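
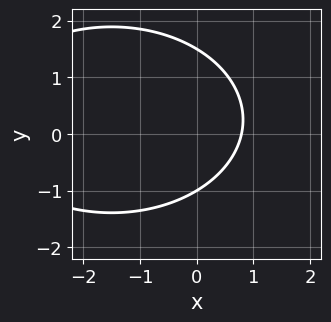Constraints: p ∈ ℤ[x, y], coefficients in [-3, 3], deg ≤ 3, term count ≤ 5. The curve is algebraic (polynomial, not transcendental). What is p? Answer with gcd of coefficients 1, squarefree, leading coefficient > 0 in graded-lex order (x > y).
x^2 + 2*y^2 + 3*x - y - 3

(a) deg p = 2. The shape is more complex than any degree-1 curve.
(b) From the axis intercepts and sections: it meets the y-axis at y = -1 (among the integer gridlines).
(c) The integer polynomial consistent with all of this is the stated p.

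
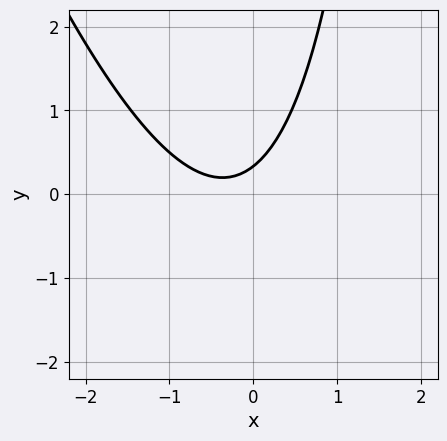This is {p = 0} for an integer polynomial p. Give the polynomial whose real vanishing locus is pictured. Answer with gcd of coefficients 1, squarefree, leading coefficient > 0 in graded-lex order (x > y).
The degree is 2 — the shape is more complex than any degree-1 curve.
Against the integer gridlines: the curve avoids every integer x-axis point in the box.
Together with the visible shape, these determine p as stated.

3*x^2 + x*y + 2*x - 3*y + 1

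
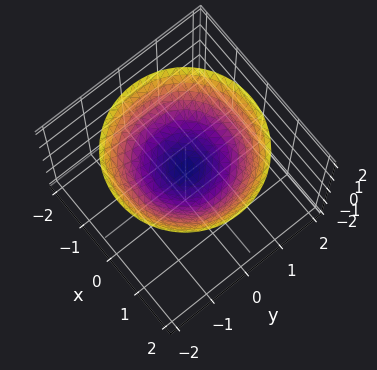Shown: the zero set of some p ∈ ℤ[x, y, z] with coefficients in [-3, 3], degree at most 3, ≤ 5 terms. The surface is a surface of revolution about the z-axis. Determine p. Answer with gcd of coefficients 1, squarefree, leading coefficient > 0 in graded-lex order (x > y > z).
x^2 + y^2 - 2*z + 1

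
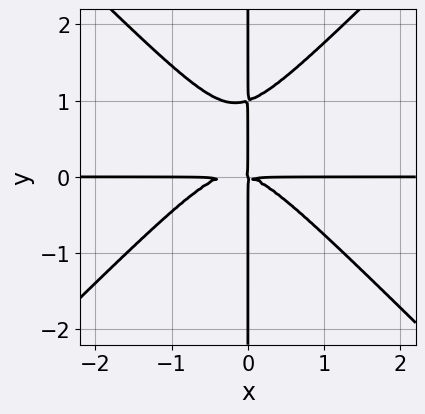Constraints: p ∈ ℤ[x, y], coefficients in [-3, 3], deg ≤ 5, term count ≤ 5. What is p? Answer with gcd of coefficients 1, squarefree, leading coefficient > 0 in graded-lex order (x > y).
3*x^3*y - 3*x*y^3 + x^2*y + 3*x*y^2

(a) The degree is 4 — no degree-3 curve has this shape.
(b) From the axis intercepts and sections: every point of the y-axis in the box is on the curve; the visible x-axis segment lies entirely on the curve.
(c) The integer polynomial consistent with all of this is the stated p.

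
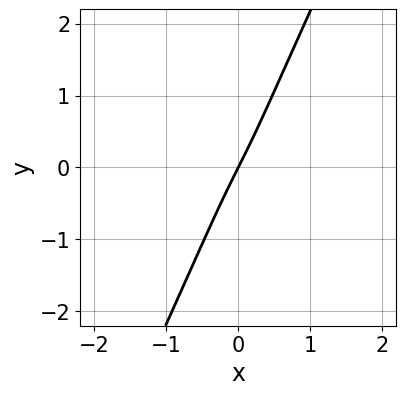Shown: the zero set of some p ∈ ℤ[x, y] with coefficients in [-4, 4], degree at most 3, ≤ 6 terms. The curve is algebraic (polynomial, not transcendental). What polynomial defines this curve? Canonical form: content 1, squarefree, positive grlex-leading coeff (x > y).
First, the degree is 3 — the shape is more complex than any degree-2 curve.
Next, observable constraints: it crosses the y-axis at the gridline y = 0; one x-axis crossing is at x = 0.
Finally, solving for integer coefficients yields p as stated.

x^3 + 2*x*y^2 - y^3 + 2*x - y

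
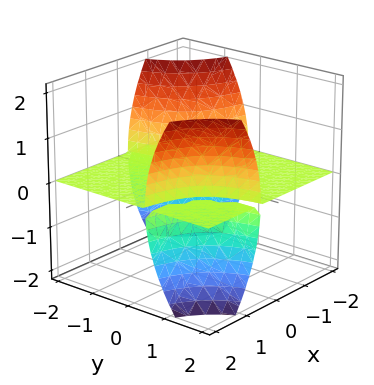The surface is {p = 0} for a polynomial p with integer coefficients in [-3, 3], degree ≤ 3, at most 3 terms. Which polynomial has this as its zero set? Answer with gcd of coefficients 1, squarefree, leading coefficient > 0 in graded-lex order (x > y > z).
3*x*y*z - z^3 - 2*z

I count 3 distinct pieces. Treating them together as one polynomial.
Degree: no degree-2 surface has this shape, so deg p = 3.
Observable constraints: the visible y-axis segment lies entirely on the surface; every point of the x-axis in the box is on the surface; one z-axis crossing is at z = 0.
Matching integer coefficients to the picture gives p.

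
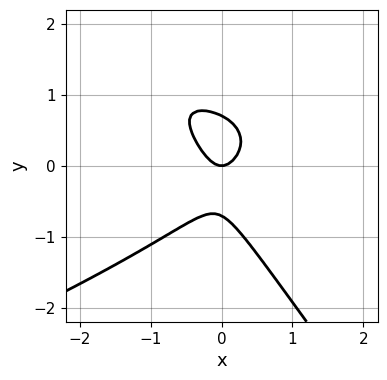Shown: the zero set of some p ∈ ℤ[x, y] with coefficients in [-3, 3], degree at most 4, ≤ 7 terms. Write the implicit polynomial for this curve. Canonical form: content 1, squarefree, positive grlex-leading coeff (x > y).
x^2*y - 2*x*y^2 - 2*y^3 - 3*x^2 + y

1. The degree is 3 — no degree-2 curve has this shape.
2. Against the integer gridlines: it meets the y-axis at y = 0 (among the integer gridlines); it meets the x-axis at x = 0 (among the integer gridlines).
3. Matching integer coefficients to the picture gives p.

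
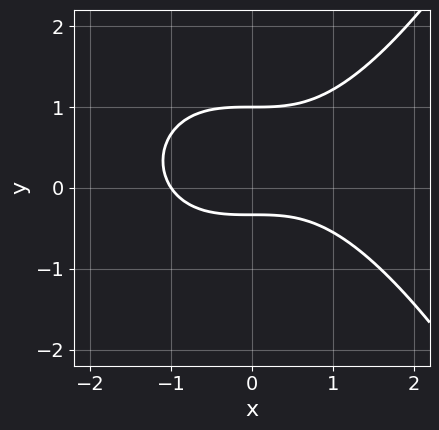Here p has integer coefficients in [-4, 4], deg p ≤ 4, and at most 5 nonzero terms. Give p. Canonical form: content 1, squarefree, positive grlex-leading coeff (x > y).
x^3 - 3*y^2 + 2*y + 1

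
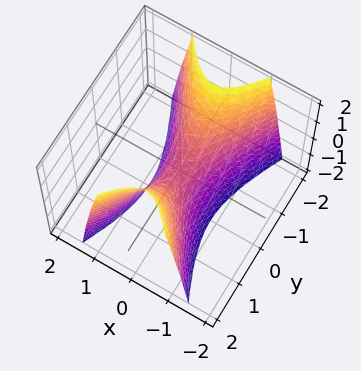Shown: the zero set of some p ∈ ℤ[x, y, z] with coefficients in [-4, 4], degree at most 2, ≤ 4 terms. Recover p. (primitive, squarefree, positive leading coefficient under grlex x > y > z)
(a) The degree is 2 — a hyperbolic paraboloid; a quadric.
(b) Symmetries: mirror symmetry x ↦ −x ⇒ only even powers of x; mirror symmetry y ↦ −y ⇒ only even powers of y.
(c) Checking where it meets the axes: it crosses the x-axis at the gridline x = 0; it meets the z-axis at z = 0 (among the integer gridlines); one y-axis crossing is at y = 0.
(d) Fitting integer coefficients to these (and the overall shape) gives p.

3*x^2 - y^2 + z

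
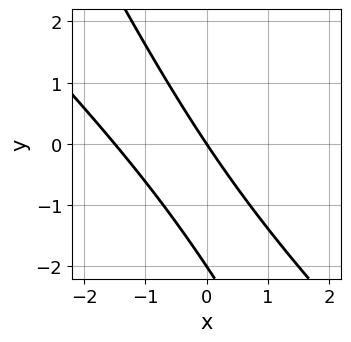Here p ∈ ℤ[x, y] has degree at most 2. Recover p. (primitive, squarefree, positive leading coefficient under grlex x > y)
1. deg p = 2. A generic line meets the curve in up to 2 points.
2. From the axis intercepts and sections: it crosses the x-axis at the gridline x = 0; among the integer gridlines, it crosses the y-axis at y ∈ {-2, 0}.
3. Putting this together gives p.

2*x^2 + 3*x*y + y^2 + 3*x + 2*y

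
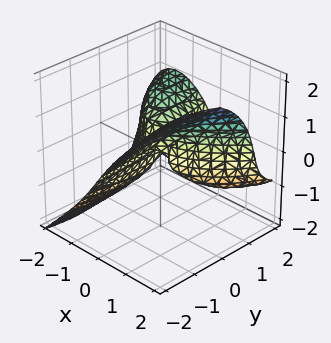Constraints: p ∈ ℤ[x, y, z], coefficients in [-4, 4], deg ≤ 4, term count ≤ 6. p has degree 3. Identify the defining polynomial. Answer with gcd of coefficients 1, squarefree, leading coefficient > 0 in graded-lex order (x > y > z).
1. deg p = 3. No degree-2 surface has this shape.
2. Checking where it meets the axes: the visible y-axis segment lies entirely on the surface; one z-axis crossing is at z = 0; one x-axis crossing is at x = 0.
3. Solving for integer coefficients yields p as stated.

x^3 - y^2*z - z^3 - 3*x*y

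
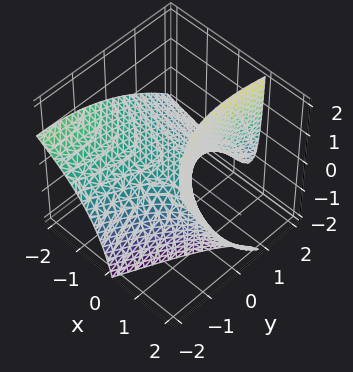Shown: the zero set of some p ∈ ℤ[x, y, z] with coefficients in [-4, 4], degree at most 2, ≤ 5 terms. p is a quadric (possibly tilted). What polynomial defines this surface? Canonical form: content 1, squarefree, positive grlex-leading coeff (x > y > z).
x^2 + 2*x*y + 3*x*z - y^2 - 3*z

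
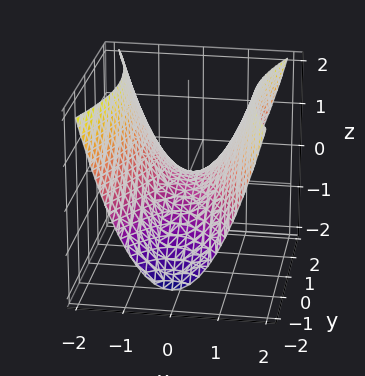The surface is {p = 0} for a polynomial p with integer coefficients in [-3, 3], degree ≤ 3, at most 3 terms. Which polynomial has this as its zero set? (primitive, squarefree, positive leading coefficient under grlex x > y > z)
3*x^2 - y^2 - 3*z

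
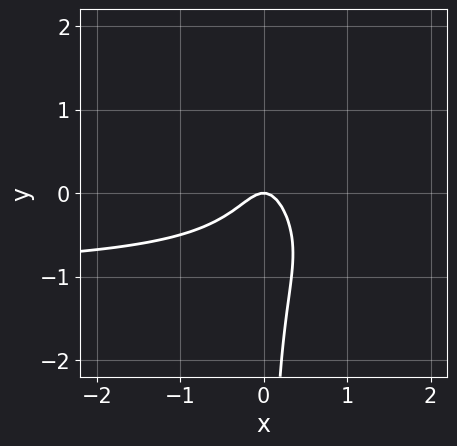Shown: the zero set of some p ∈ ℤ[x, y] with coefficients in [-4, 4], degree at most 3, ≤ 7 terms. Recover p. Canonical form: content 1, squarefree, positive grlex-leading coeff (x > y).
3*x^2*y + 2*x*y^2 + 3*x^2 - x*y + y

1. The degree is 3 — the shape is more complex than any degree-2 curve.
2. Observable constraints: one y-axis crossing is at y = 0; it crosses the x-axis at the gridline x = 0.
3. These observations pin down the coefficients.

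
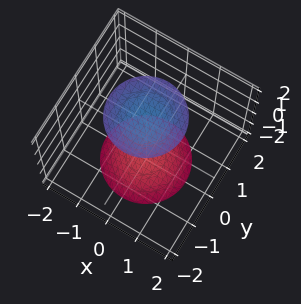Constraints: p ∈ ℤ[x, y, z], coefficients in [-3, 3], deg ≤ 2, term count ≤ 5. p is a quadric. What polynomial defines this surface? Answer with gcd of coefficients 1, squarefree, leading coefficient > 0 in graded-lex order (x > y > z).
First, there are 2 components. Treating them together as one polynomial.
Next, degree: two separate bowl-shaped sheets opening away from each other; a quadric, so deg p = 2.
Then, symmetry: the z-axis is an axis of rotation, so x and y enter only as x² + y²; mirror symmetry z ↦ −z ⇒ only even powers of z.
Then, against the integer gridlines: a circular section at z = 2 has radius exactly 1; the surface avoids every integer x-axis point in the box; the surface avoids every integer y-axis point in the box.
Finally, the integer polynomial consistent with all of this is the stated p.

x^2 + y^2 - z^2 + 3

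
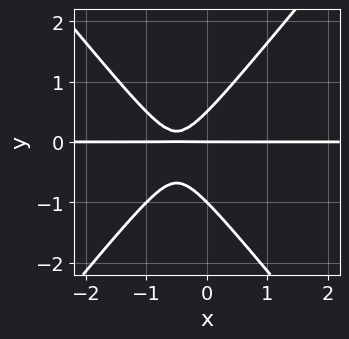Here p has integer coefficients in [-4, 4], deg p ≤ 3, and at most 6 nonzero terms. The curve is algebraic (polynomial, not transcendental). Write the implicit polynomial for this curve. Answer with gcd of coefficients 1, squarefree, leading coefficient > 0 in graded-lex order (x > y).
3*x^2*y - 2*y^3 + 3*x*y - y^2 + y

First, the degree is 3 — no degree-2 curve has this shape.
Then, against the integer gridlines: the y-axis gridline crossings are at y ∈ {-1, 0}; every point of the x-axis in the box is on the curve.
Finally, assembling these constraints gives the stated polynomial.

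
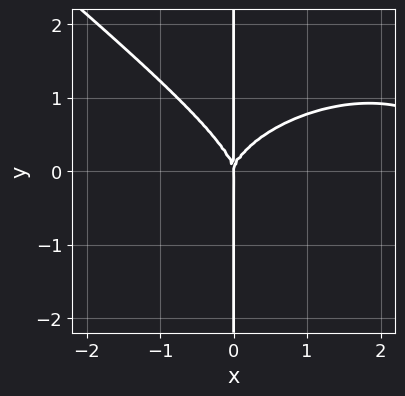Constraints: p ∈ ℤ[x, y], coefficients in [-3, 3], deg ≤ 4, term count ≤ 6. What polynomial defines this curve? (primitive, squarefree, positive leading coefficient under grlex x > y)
x^4 + x^2*y^2 + 3*x*y^3 - 3*x^3

deg p = 4.
From the visible intercepts: every point of the y-axis in the box is on the curve; one x-axis crossing is at x = 0.
Solving for integer coefficients yields p as stated.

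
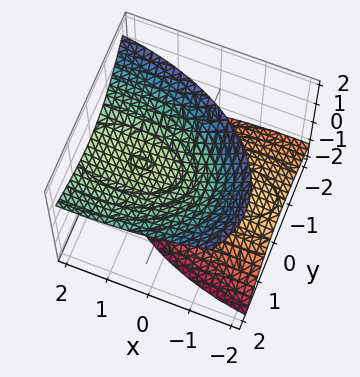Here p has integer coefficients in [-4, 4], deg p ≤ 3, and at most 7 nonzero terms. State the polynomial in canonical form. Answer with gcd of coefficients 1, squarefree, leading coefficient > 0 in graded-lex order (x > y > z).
(a) The picture has 2 separate pieces. Treating them together as one polynomial.
(b) Degree: no degree-1 surface has this shape, so deg p = 2.
(c) Checking where it meets the axes: the surface avoids every integer y-axis point in the box; the surface avoids every integer x-axis point in the box.
(d) Fitting integer coefficients to these (and the overall shape) gives p.

x^2 - 3*x*z + 3*y^2 - 3*y*z - 3*z^2 + 2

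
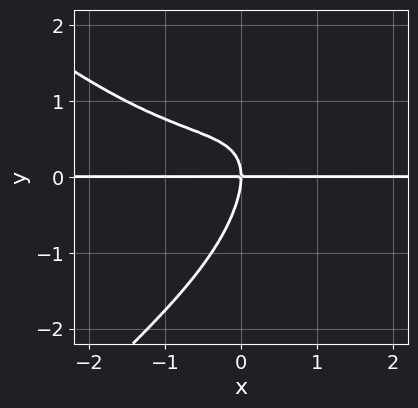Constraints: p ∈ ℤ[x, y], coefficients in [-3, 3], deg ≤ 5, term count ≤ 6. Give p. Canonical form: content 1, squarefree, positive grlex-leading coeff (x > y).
x^3*y - x*y^3 - 3*x*y^2 + 2*y^3 + 3*x*y

First, degree: the shape is more complex than any degree-3 curve, so deg p = 4.
Next, observable constraints: it crosses the y-axis at the gridline y = 0; the visible x-axis segment lies entirely on the curve.
Finally, the integer polynomial consistent with all of this is the stated p.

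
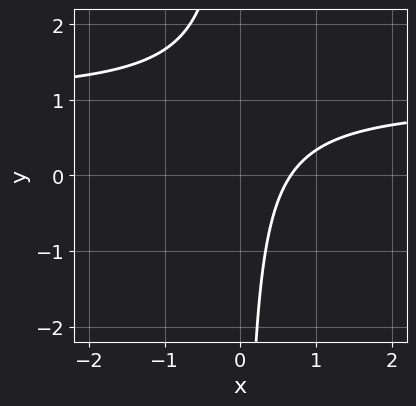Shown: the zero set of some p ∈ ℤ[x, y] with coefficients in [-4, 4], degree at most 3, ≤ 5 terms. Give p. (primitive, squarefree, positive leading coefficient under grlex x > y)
3*x*y - 3*x + 2

First, the degree is 2 — a generic line meets the curve in up to 2 points.
Next, reading off the gridlines: the curve avoids every integer y-axis point in the box.
Finally, solving for integer coefficients yields p as stated.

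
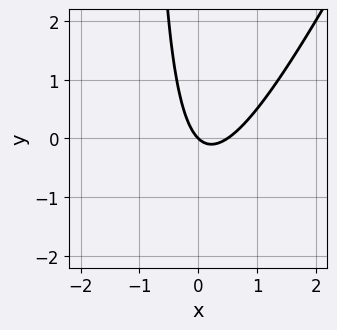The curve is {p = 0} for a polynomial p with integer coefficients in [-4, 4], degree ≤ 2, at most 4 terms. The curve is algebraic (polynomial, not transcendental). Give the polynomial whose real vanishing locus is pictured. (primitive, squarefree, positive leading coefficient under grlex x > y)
2*x^2 - x*y - x - y

First, deg p = 2. A generic line meets the curve in up to 2 points.
Then, from the visible intercepts: it meets the x-axis at x = 0 (among the integer gridlines); it crosses the y-axis at the gridline y = 0.
Finally, fitting integer coefficients to these (and the overall shape) gives p.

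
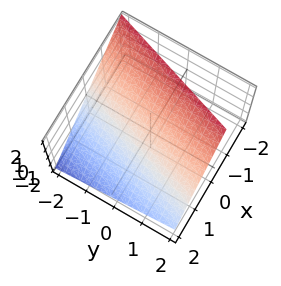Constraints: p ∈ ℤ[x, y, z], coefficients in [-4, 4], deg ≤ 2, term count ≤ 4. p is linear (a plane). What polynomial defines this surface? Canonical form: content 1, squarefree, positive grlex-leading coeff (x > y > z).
3*x - y + 3*z - 2

First, deg p = 1.
Then, reading off the gridlines: one y-axis crossing is at y = -2.
Finally, these observations pin down the coefficients.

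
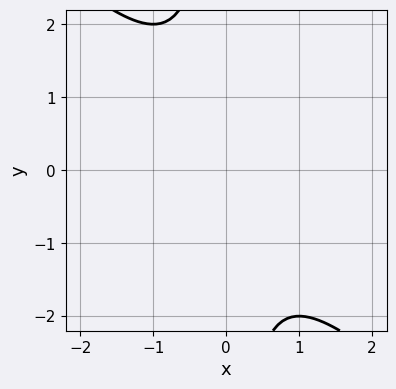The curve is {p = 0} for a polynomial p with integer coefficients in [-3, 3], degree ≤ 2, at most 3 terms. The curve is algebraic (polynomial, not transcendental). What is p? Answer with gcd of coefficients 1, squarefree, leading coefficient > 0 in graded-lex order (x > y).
(a) The degree is 2 — a generic line meets the curve in up to 2 points.
(b) Observable constraints: it misses every integer gridline on the y-axis; no x-intercept at any integer in the box.
(c) Putting this together gives p.

x^2 + x*y + 1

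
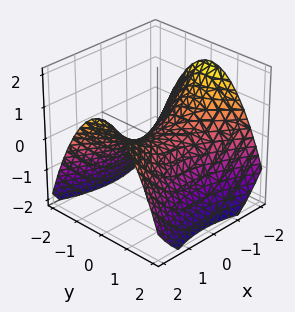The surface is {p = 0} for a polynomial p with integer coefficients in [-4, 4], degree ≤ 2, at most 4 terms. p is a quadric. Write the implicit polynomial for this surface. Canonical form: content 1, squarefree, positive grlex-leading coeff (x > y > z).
x^2 - 2*y^2 - 3*z

First, deg p = 2. A hyperbolic paraboloid; a quadric.
Then, symmetries: it's symmetric under y → −y, forcing even powers of y; the x ↦ −x reflection is a symmetry, so x appears only in even powers.
Then, from the axis intercepts and sections: it meets the y-axis at y = 0 (among the integer gridlines); it crosses the z-axis at the gridline z = 0; it crosses the x-axis at the gridline x = 0.
Finally, putting this together gives p.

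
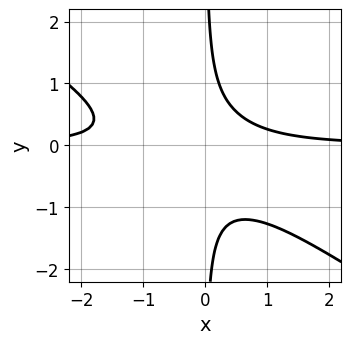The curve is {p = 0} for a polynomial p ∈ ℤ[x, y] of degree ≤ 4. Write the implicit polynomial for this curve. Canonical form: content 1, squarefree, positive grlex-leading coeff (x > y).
2*x^2*y + 3*x*y^2 + x*y - 1

deg p = 3. No degree-2 curve has this shape.
Against the integer gridlines: no y-intercept at any integer in the box; the curve avoids every integer x-axis point in the box.
The integer polynomial consistent with all of this is the stated p.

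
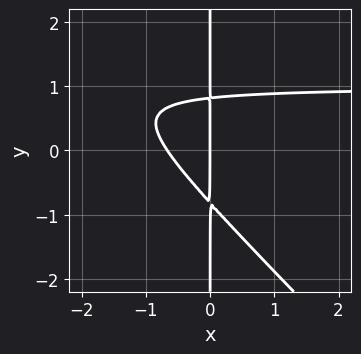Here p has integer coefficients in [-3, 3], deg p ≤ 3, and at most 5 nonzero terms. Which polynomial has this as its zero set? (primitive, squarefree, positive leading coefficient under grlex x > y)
First, deg p = 3. No degree-2 curve has this shape.
Then, observable constraints: it crosses the x-axis at the gridline x = 0; the visible y-axis segment lies entirely on the curve.
Finally, putting this together gives p.

3*x^2*y + 3*x*y^2 - 3*x^2 - 2*x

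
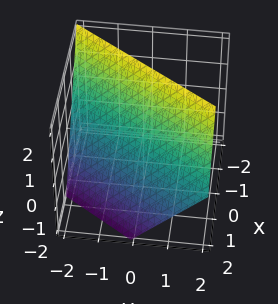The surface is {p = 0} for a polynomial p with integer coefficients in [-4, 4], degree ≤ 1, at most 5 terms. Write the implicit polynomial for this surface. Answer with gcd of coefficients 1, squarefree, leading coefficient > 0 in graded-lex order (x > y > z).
(a) The degree is 1 — every cross-section is a straight line — this is a plane.
(b) From the visible intercepts: it meets the z-axis at z = 1 (among the integer gridlines); one y-axis crossing is at y = -1.
(c) Matching integer coefficients to the picture gives p.

3*x - 2*y + 2*z - 2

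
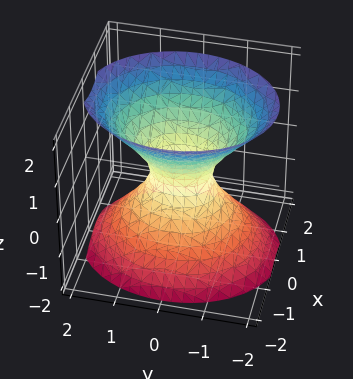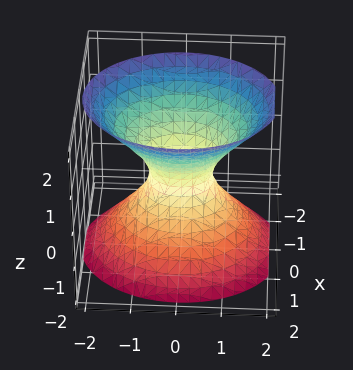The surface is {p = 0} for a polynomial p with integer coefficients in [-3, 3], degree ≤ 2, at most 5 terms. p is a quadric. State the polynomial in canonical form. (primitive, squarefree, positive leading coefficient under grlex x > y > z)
3*x^2 + 2*y^2 - 2*z^2 - 1

deg p = 2.
Symmetries: the y ↦ −y reflection is a symmetry, so y appears only in even powers; the x ↦ −x reflection is a symmetry, so x appears only in even powers; it's symmetric under z → −z, forcing even powers of z.
Against the integer gridlines: it misses every integer gridline on the z-axis.
Solving for integer coefficients yields p as stated.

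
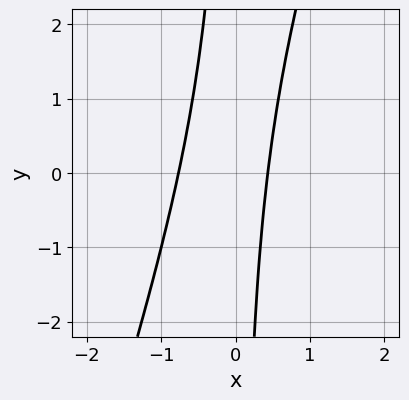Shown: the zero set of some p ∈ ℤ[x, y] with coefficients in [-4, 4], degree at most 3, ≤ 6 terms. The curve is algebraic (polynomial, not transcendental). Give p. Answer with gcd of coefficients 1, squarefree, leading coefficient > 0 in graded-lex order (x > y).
3*x^2 - x*y + x - 1

1. deg p = 2. No degree-1 curve has this shape.
2. Checking where it meets the axes: it misses every integer gridline on the y-axis.
3. Putting this together gives p.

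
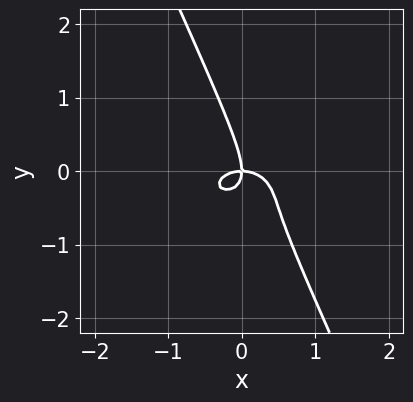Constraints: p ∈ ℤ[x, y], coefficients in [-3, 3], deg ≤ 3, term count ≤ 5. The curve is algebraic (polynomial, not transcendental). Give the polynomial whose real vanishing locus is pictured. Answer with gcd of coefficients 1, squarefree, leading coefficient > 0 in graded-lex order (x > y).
x^3 + 2*x*y^2 + y^3 + x*y

First, deg p = 3.
Next, observable constraints: it meets the y-axis at y = 0 (among the integer gridlines); it crosses the x-axis at the gridline x = 0.
Finally, these observations pin down the coefficients.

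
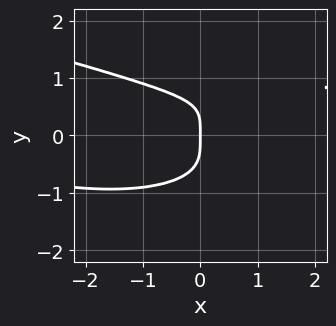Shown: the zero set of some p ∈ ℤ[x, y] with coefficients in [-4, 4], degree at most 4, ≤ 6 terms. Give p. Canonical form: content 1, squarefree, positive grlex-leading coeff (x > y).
1. The degree is 4 — the shape is more complex than any degree-3 curve.
2. Against the integer gridlines: it meets the x-axis at x = 0 (among the integer gridlines); it meets the y-axis at y = 0 (among the integer gridlines).
3. These observations pin down the coefficients.

3*y^4 - x^2*y - x*y + 2*x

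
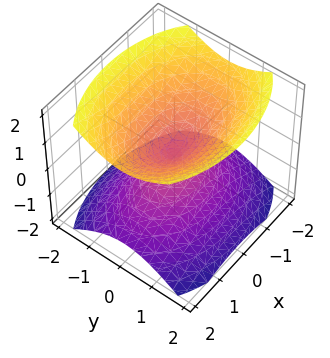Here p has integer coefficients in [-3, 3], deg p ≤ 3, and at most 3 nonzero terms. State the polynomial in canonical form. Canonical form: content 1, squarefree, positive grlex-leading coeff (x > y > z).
I count 2 distinct pieces.
Degree: a double cone through the origin; a quadric, so deg p = 2.
Symmetries: the x ↦ −x reflection is a symmetry, so x appears only in even powers; mirror symmetry z ↦ −z ⇒ only even powers of z; the y ↦ −y reflection is a symmetry, so y appears only in even powers.
Checking where it meets the axes: one z-axis crossing is at z = 0; it meets the y-axis at y = 0 (among the integer gridlines); it meets the x-axis at x = 0 (among the integer gridlines).
Fitting integer coefficients to these (and the overall shape) gives p.

x^2 + 2*y^2 - 2*z^2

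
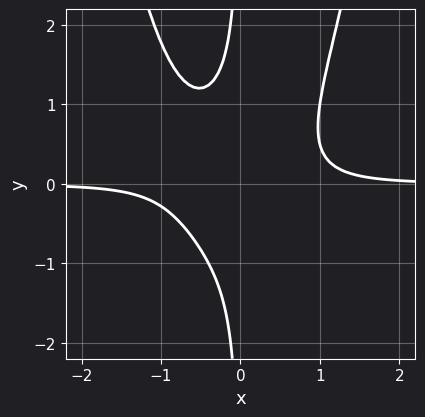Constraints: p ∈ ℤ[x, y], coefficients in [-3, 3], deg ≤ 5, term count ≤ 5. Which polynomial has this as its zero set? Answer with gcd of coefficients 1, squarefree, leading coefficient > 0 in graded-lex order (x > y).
1. Degree: no degree-3 curve has this shape, so deg p = 4.
2. Reading off the gridlines: it misses every integer gridline on the y-axis; it misses every integer gridline on the x-axis.
3. Fitting integer coefficients to these (and the overall shape) gives p.

3*x^3*y - 2*x*y^2 - 1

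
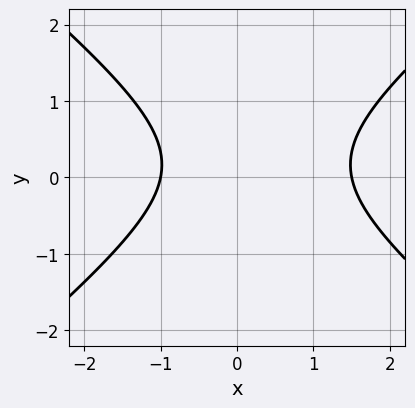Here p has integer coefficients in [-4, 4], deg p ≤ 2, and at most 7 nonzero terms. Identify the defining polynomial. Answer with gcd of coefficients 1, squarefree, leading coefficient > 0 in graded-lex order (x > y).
2*x^2 - 3*y^2 - x + y - 3

First, degree: no degree-1 curve has this shape, so deg p = 2.
Next, against the integer gridlines: it misses every integer gridline on the y-axis; it meets the x-axis at x = -1 (among the integer gridlines).
Finally, the integer polynomial consistent with all of this is the stated p.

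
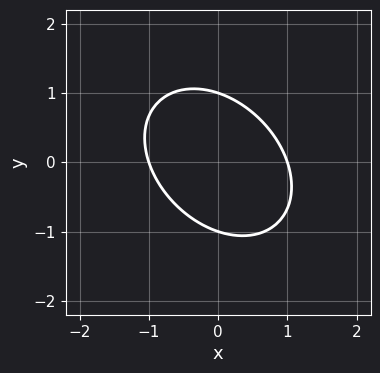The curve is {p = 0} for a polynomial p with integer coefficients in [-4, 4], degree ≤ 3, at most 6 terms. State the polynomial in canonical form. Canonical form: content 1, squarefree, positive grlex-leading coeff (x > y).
(a) deg p = 2. No degree-1 curve has this shape.
(b) Observable constraints: among the integer gridlines, it crosses the x-axis at x ∈ {-1, 1}; the y-axis gridline crossings are at y ∈ {-1, 1}.
(c) Matching integer coefficients to the picture gives p.

3*x^2 + 2*x*y + 3*y^2 - 3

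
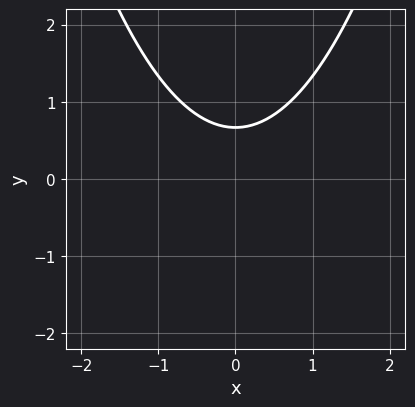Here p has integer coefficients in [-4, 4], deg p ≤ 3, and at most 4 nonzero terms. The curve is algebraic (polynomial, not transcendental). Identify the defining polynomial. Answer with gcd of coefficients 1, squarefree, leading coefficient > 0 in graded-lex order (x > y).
2*x^2 - 3*y + 2

1. deg p = 2.
2. Symmetries: the x ↦ −x reflection is a symmetry, so x appears only in even powers.
3. Checking where it meets the axes: it misses every integer gridline on the x-axis.
4. Solving for integer coefficients yields p as stated.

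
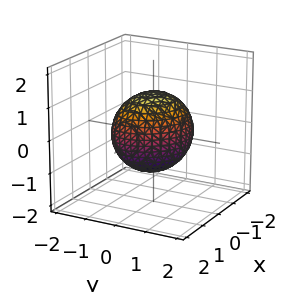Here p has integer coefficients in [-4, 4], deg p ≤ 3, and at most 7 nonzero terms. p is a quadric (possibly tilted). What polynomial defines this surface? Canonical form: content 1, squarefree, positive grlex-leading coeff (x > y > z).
1. The degree is 2 — no degree-1 surface has this shape.
2. Checking where it meets the axes: the x-axis gridline crossings are at x ∈ {-1, 1}; the y-axis gridline crossings are at y ∈ {-1, 1}.
3. The integer polynomial consistent with all of this is the stated p.

3*x^2 + 2*x*y + 3*y^2 + 2*z^2 - 3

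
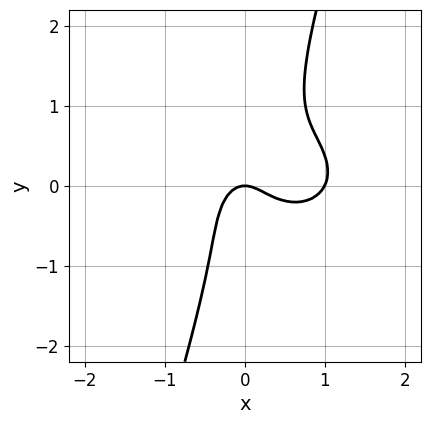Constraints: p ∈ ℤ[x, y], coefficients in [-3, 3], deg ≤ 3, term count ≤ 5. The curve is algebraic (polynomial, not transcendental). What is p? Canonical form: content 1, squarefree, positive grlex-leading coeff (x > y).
1. Degree: no degree-2 curve has this shape, so deg p = 3.
2. From the axis intercepts and sections: it crosses the y-axis at the gridline y = 0; among the integer gridlines, it crosses the x-axis at x ∈ {0, 1}.
3. Matching integer coefficients to the picture gives p.

2*x^3 + 3*x*y^2 - y^3 - 2*x^2 - y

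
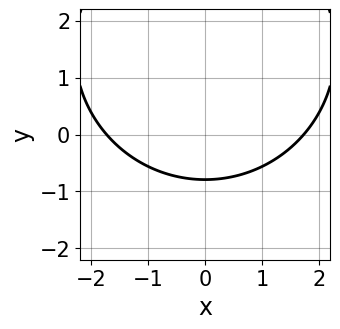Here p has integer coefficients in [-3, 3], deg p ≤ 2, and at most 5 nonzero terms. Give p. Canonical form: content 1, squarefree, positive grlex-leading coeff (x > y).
(a) Degree: a generic line meets the curve in up to 2 points, so deg p = 2.
(b) Symmetries: it's symmetric under x → −x, forcing even powers of x.
(c) These observations pin down the coefficients.

x^2 + y^2 - 3*y - 3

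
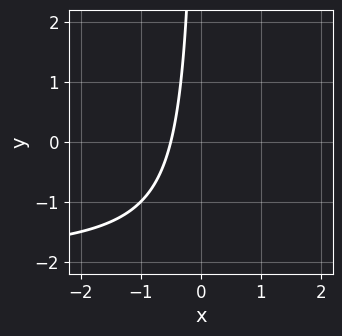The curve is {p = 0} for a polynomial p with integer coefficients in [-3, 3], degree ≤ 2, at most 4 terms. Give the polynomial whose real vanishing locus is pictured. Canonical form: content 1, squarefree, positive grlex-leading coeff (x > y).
x*y + 2*x + 1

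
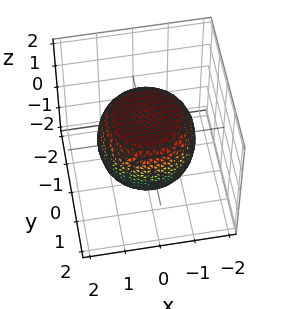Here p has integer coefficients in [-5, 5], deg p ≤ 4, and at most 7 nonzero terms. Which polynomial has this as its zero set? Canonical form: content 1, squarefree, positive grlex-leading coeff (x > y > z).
(a) Degree: the shape is more complex than any degree-3 surface, so deg p = 4.
(b) Symmetries: every cross-section ⟂ z is a circle, so x, y appear only via x² + y².
(c) Reading off the gridlines: among the integer gridlines, it crosses the z-axis at z ∈ {-1, 1}; a circular section at z = -1 has radius exactly 1.
(d) These observations pin down the coefficients.

2*x^4 + 4*x^2*y^2 + 2*y^4 - 2*x^2 - 2*y^2 + 3*z^2 - 3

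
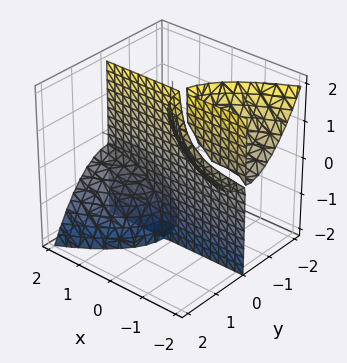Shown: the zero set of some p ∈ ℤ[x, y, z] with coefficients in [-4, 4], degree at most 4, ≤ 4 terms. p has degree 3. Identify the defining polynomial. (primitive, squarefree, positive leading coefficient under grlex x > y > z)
First, there are 3 components. Treating them together as one polynomial.
Then, deg p = 3. No degree-2 surface has this shape.
Next, against the integer gridlines: every point of the z-axis in the box is on the surface; the visible x-axis segment lies entirely on the surface; it crosses the y-axis at the gridline y = 0.
Finally, fitting integer coefficients to these (and the overall shape) gives p.

2*x*y*z + 2*y^3 + y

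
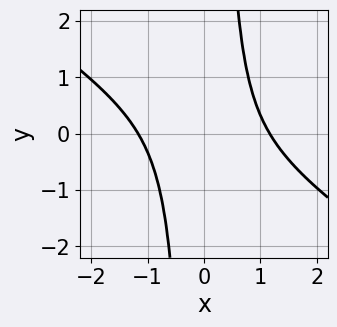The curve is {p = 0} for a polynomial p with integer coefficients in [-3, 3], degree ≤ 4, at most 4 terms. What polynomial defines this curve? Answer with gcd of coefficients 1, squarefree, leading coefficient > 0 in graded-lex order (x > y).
2*x^4 + 3*x^3*y - 2*x^2 - 1

First, deg p = 4. A generic line meets the curve in up to 4 points.
Next, observable constraints: the curve avoids every integer y-axis point in the box.
Finally, these observations pin down the coefficients.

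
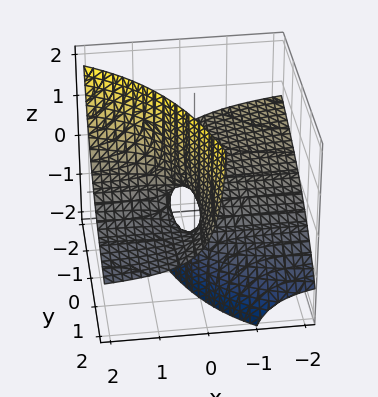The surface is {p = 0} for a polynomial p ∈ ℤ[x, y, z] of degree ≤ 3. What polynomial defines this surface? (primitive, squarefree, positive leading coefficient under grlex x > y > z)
deg p = 2.
From the visible intercepts: the visible y-axis segment lies entirely on the surface; one z-axis crossing is at z = 0; every point of the x-axis in the box is on the surface.
Matching integer coefficients to the picture gives p.

x*y + 2*x*z + y*z - z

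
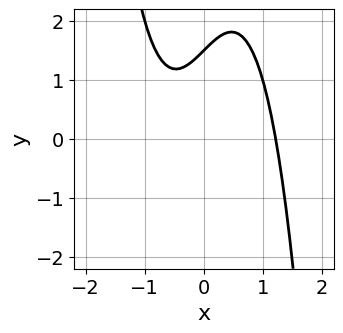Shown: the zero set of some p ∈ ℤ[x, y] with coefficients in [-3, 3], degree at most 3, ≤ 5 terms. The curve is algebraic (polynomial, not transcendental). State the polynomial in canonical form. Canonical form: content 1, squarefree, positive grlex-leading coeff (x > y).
First, the degree is 3 — the shape is more complex than any degree-2 curve.
Finally, solving for integer coefficients yields p as stated.

3*x^3 - 2*x + 2*y - 3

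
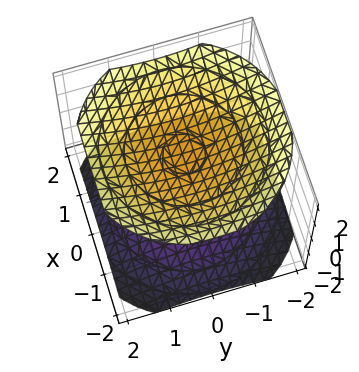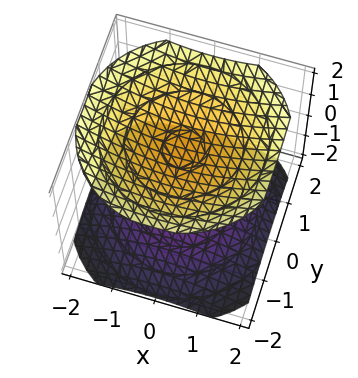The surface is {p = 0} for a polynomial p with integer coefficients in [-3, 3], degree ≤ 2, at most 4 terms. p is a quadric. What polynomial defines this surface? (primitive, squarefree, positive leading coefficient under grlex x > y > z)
x^2 + y^2 - 2*z^2 + 3

The picture has 2 separate pieces. Treating them together as one polynomial.
deg p = 2. Two separate bowl-shaped sheets opening away from each other; a quadric.
Symmetry: every cross-section ⟂ z is a circle, so x, y appear only via x² + y²; mirror symmetry z ↦ −z ⇒ only even powers of z.
Checking where it meets the axes: the surface avoids every integer x-axis point in the box; the surface avoids every integer y-axis point in the box.
Fitting integer coefficients to these (and the overall shape) gives p.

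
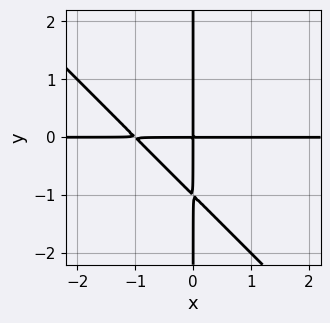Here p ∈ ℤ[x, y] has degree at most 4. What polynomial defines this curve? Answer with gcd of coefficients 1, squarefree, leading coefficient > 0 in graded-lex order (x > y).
1. The degree is 3 — the shape is more complex than any degree-2 curve.
2. Reading off the gridlines: the visible x-axis segment lies entirely on the curve; the visible y-axis segment lies entirely on the curve.
3. The integer polynomial consistent with all of this is the stated p.

x^2*y + x*y^2 + x*y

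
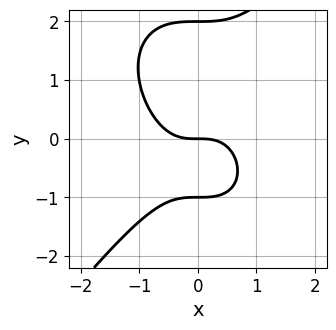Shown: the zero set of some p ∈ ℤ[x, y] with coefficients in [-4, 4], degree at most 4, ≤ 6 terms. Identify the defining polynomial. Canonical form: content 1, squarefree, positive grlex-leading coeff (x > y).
2*x^3 - y^3 + y^2 + 2*y

The degree is 3 — a generic line meets the curve in up to 3 points.
From the axis intercepts and sections: the y-axis gridline crossings are at y ∈ {-1, 0, 2}; it crosses the x-axis at the gridline x = 0.
The integer polynomial consistent with all of this is the stated p.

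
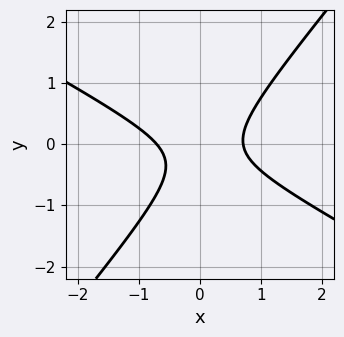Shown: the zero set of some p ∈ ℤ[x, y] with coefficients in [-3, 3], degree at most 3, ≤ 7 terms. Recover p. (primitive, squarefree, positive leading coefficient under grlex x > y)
deg p = 2. A generic line meets the curve in up to 2 points.
Checking where it meets the axes: no y-intercept at any integer in the box.
These observations pin down the coefficients.

2*x^2 + 2*x*y - 3*y^2 - y - 1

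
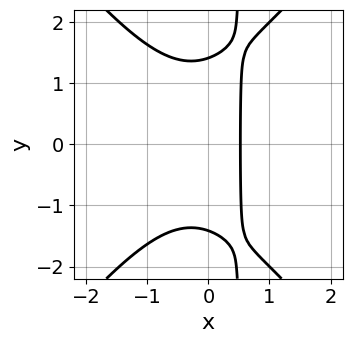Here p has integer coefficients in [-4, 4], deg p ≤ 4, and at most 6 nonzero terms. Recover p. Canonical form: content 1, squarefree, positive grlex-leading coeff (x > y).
3*x^3 - 2*x*y^2 + y^2 + 3*x - 2

The degree is 3 — a generic line meets the curve in up to 3 points.
Symmetries: the y ↦ −y reflection is a symmetry, so y appears only in even powers.
The integer polynomial consistent with all of this is the stated p.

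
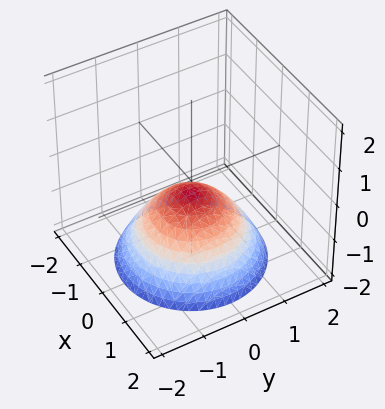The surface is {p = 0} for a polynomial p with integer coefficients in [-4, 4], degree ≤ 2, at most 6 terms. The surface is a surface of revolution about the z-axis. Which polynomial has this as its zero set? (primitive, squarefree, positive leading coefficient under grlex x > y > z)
1. Degree: a generic line meets the surface in up to 2 points, so deg p = 2.
2. By symmetry, every cross-section ⟂ z is a circle, so x, y appear only via x² + y².
3. From the visible intercepts: it misses every integer gridline on the x-axis; a circular section at z = -2 has radius between 1 and 2; it misses every integer gridline on the y-axis.
4. The integer polynomial consistent with all of this is the stated p.

2*x^2 + 2*y^2 + 3*z + 1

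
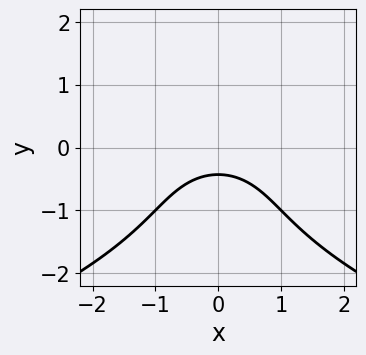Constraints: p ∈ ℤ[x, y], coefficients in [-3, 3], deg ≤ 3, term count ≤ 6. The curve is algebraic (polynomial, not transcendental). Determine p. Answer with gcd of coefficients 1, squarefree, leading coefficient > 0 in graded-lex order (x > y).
y^3 + x^2 + 2*y^2 + 3*y + 1

The degree is 3 — the shape is more complex than any degree-2 curve.
Symmetries: the x ↦ −x reflection is a symmetry, so x appears only in even powers.
Reading off the gridlines: the curve avoids every integer x-axis point in the box.
Assembling these constraints gives the stated polynomial.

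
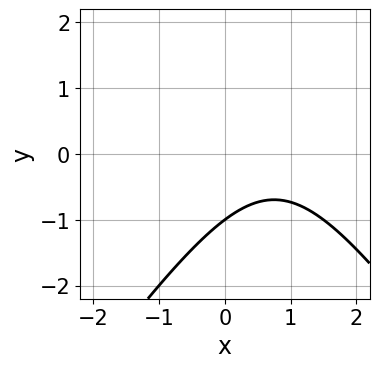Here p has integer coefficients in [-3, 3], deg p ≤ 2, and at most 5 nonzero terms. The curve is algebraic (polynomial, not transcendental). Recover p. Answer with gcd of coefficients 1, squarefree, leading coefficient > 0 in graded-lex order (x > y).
First, the degree is 2 — a generic line meets the curve in up to 2 points.
Then, checking where it meets the axes: it misses every integer gridline on the x-axis; it meets the y-axis at y = -1 (among the integer gridlines).
Finally, assembling these constraints gives the stated polynomial.

2*x^2 - y^2 - 3*x + 2*y + 3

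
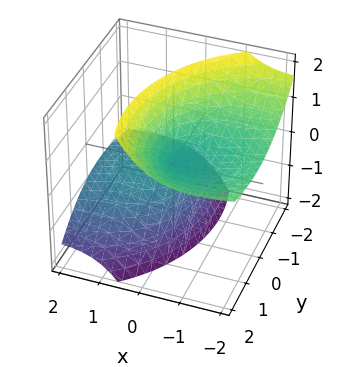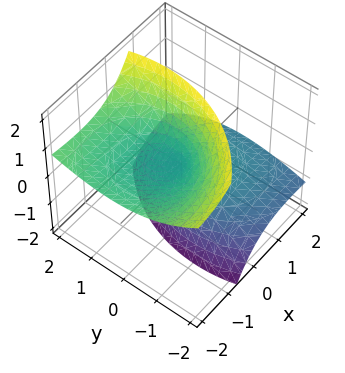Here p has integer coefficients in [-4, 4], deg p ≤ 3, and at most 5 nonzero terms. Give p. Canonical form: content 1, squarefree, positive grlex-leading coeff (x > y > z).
I count 2 distinct pieces. They look like related sheets of one shape, so recover p as a whole.
The degree is 2 — no degree-1 surface has this shape.
From the visible intercepts: one x-axis crossing is at x = 0; it crosses the y-axis at the gridline y = 0; one z-axis crossing is at z = 0.
Assembling these constraints gives the stated polynomial.

x^2 + 3*x*z + y^2 - y*z - z^2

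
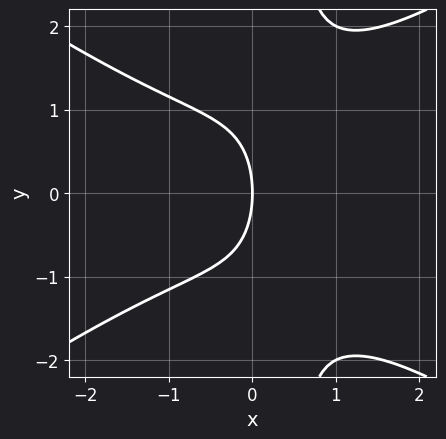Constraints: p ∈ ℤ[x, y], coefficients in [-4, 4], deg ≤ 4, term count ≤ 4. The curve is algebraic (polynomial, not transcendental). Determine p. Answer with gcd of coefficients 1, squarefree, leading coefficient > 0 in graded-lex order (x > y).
(a) Degree: the shape is more complex than any degree-2 curve, so deg p = 3.
(b) Symmetries: it's symmetric under y → −y, forcing even powers of y.
(c) From the axis intercepts and sections: one x-axis crossing is at x = 0; it meets the y-axis at y = 0 (among the integer gridlines).
(d) The integer polynomial consistent with all of this is the stated p.

x^3 - 2*x*y^2 + y^2 + 3*x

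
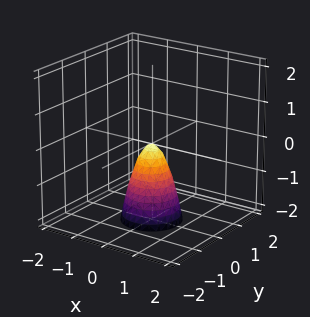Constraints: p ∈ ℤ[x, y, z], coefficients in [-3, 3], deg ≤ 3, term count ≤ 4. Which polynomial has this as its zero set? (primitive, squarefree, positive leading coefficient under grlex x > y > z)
3*x^2 + 3*y^2 + z

(a) The degree is 2 — a paraboloid; a quadric.
(b) By symmetry, every cross-section ⟂ z is a circle, so x, y appear only via x² + y².
(c) From the axis intercepts and sections: a circular section at z = -2 has radius between 0 and 1; it meets the x-axis at x = 0 (among the integer gridlines); it crosses the y-axis at the gridline y = 0.
(d) Together with the visible shape, these determine p as stated.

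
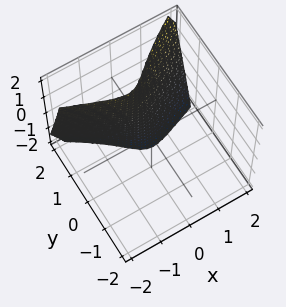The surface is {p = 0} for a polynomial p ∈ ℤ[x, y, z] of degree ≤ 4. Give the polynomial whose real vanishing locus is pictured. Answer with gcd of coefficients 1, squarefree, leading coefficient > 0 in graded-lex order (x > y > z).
1. Degree: the shape is more complex than any degree-2 surface, so deg p = 3.
2. From the axis intercepts and sections: it misses every integer gridline on the z-axis; the surface avoids every integer x-axis point in the box.
3. Putting this together gives p.

2*x*y*z - 3*y^3 + 3*x^2 + 1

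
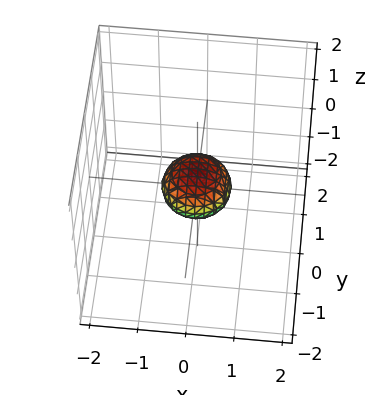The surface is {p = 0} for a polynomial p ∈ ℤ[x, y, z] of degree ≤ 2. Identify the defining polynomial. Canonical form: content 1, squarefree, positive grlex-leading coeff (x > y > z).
2*x^2 + 2*y^2 + 3*z^2 - 1

(a) The degree is 2 — a generic line meets the surface in up to 2 points.
(b) By symmetry, every cross-section ⟂ z is a circle, so x, y appear only via x² + y².
(c) From the axis intercepts and sections: a circular section at z = 0 has radius between 0 and 1.
(d) These observations pin down the coefficients.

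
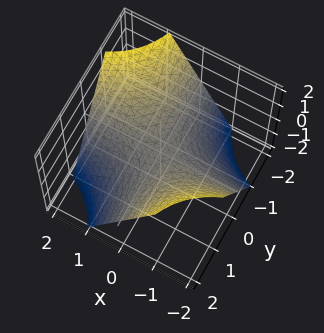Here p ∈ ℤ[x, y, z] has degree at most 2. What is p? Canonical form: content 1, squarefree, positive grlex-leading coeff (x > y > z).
1. Degree: a hyperbolic paraboloid; a quadric, so deg p = 2.
2. Observable constraints: every point of the x-axis in the box is on the surface; every point of the y-axis in the box is on the surface; it crosses the z-axis at the gridline z = 0.
3. These observations pin down the coefficients.

x*y + z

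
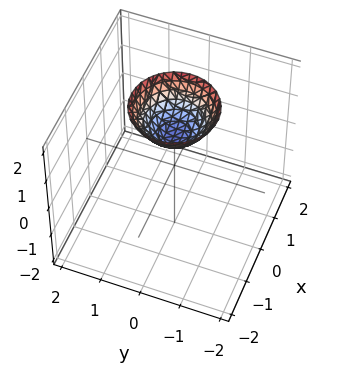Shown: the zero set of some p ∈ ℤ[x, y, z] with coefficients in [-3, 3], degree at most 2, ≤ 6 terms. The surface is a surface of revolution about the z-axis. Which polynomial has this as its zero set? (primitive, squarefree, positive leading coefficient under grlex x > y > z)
First, deg p = 2.
Then, symmetries: rotational symmetry about the z-axis ⇒ p depends on x, y only through x² + y².
Next, from the axis intercepts and sections: it misses every integer gridline on the y-axis; it meets the z-axis at z = 1 (among the integer gridlines).
Finally, together with the visible shape, these determine p as stated.

x^2 + y^2 - z + 1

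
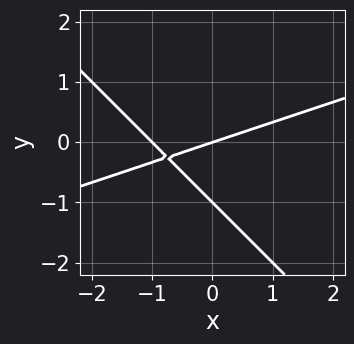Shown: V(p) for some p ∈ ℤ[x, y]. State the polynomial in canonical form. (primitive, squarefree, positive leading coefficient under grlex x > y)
(a) deg p = 2. A generic line meets the curve in up to 2 points.
(b) Against the integer gridlines: the y-axis gridline crossings are at y ∈ {-1, 0}; the x-axis gridline crossings are at x ∈ {-1, 0}.
(c) These observations pin down the coefficients.

x^2 - 2*x*y - 3*y^2 + x - 3*y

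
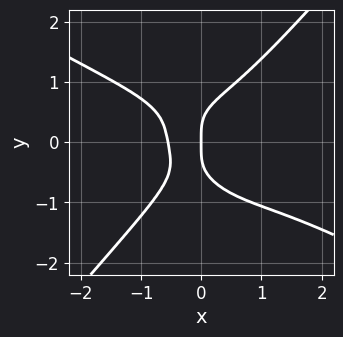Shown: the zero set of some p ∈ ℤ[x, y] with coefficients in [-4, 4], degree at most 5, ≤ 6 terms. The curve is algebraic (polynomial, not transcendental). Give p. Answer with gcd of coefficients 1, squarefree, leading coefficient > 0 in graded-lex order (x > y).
2*x^4 + 3*x^3*y - 3*y^4 + 3*x^2 + 2*x

First, the degree is 4 — no degree-3 curve has this shape.
Next, reading off the gridlines: it meets the x-axis at x = 0 (among the integer gridlines); one y-axis crossing is at y = 0.
Finally, assembling these constraints gives the stated polynomial.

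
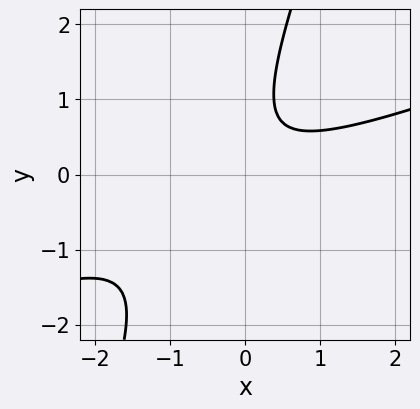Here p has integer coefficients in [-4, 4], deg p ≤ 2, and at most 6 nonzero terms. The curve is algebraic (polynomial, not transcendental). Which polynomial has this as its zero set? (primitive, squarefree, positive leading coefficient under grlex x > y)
x^2 - 3*x*y + y^2 - y + 1

1. The degree is 2 — the shape is more complex than any degree-1 curve.
2. Observable constraints: no x-intercept at any integer in the box; no y-intercept at any integer in the box.
3. Solving for integer coefficients yields p as stated.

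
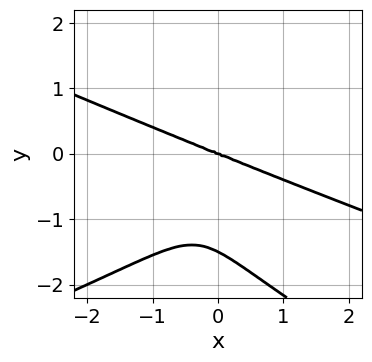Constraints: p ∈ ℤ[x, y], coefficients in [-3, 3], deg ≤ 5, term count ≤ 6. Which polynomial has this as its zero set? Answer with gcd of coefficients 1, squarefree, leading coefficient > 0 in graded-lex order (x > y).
x*y^3 + 2*y^4 + x^3 + 2*x^2*y + 3*y^3

(a) Degree: the shape is more complex than any degree-3 curve, so deg p = 4.
(b) From the axis intercepts and sections: one x-axis crossing is at x = 0; it meets the y-axis at y = 0 (among the integer gridlines).
(c) Matching integer coefficients to the picture gives p.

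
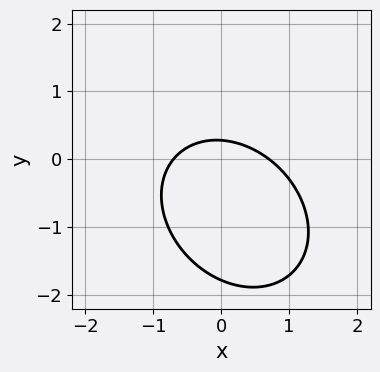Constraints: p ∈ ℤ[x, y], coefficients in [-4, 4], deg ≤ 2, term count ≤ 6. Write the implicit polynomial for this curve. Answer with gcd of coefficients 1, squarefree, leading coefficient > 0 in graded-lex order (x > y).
First, degree: no degree-1 curve has this shape, so deg p = 2.
Finally, matching integer coefficients to the picture gives p.

2*x^2 + x*y + 2*y^2 + 3*y - 1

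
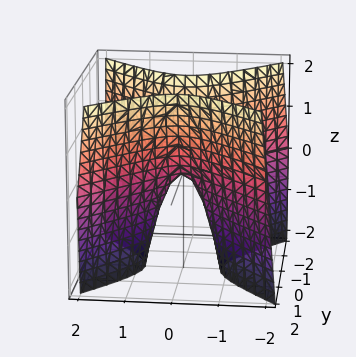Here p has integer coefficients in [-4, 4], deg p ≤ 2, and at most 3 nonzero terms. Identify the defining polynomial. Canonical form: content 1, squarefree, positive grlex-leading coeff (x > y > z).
3*x^2 - 3*y^2 + z

(a) Degree: a saddle surface; a quadric, so deg p = 2.
(b) Symmetries: mirror symmetry x ↦ −x ⇒ only even powers of x; mirror symmetry y ↦ −y ⇒ only even powers of y.
(c) Against the integer gridlines: it crosses the z-axis at the gridline z = 0; one y-axis crossing is at y = 0; one x-axis crossing is at x = 0.
(d) Solving for integer coefficients yields p as stated.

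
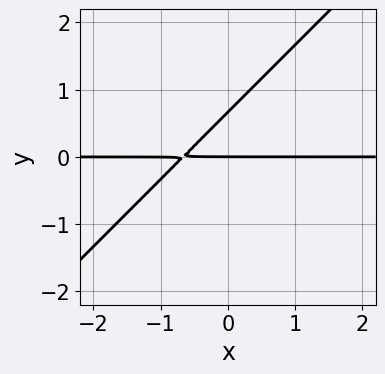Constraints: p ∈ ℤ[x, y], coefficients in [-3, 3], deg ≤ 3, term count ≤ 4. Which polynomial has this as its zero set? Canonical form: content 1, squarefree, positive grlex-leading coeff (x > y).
3*x*y - 3*y^2 + 2*y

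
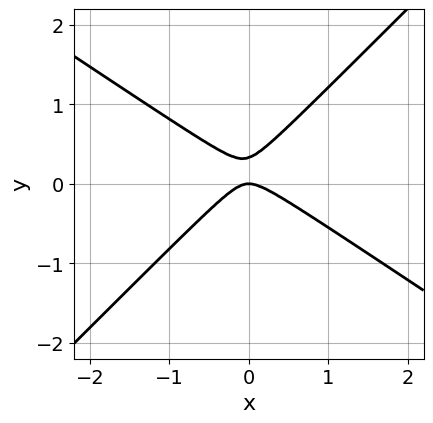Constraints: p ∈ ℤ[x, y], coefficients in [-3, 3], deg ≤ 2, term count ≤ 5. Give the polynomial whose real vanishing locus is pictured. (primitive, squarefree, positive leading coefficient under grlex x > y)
1. The degree is 2 — the shape is more complex than any degree-1 curve.
2. Reading off the gridlines: one y-axis crossing is at y = 0; it crosses the x-axis at the gridline x = 0.
3. Matching integer coefficients to the picture gives p.

2*x^2 + x*y - 3*y^2 + y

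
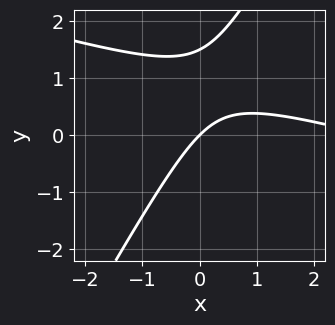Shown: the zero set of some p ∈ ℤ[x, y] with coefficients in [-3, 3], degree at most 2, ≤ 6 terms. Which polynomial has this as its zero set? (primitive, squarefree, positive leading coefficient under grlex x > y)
x^2 + 3*x*y - 2*y^2 - 3*x + 3*y

(a) The degree is 2 — a generic line meets the curve in up to 2 points.
(b) From the visible intercepts: it meets the x-axis at x = 0 (among the integer gridlines); it meets the y-axis at y = 0 (among the integer gridlines).
(c) Matching integer coefficients to the picture gives p.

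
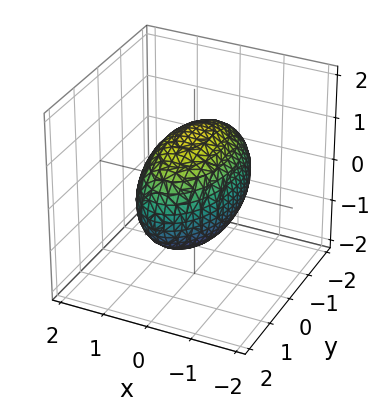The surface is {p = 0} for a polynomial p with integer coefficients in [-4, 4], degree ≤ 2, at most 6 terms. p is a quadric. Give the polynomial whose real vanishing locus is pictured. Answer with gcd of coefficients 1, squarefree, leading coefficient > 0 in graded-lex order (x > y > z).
3*x^2 + y^2 + 2*z^2 - 3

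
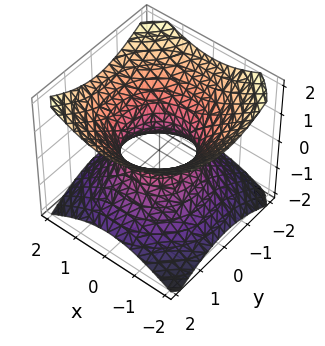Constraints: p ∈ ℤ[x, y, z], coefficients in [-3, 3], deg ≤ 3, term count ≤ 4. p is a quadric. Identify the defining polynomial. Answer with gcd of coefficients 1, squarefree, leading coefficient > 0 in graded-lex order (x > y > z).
2*x^2 + 2*y^2 - 3*z^2 - 2

1. The degree is 2 — one connected sheet with a waist; a quadric.
2. Symmetries: rotational symmetry about the z-axis ⇒ p depends on x, y only through x² + y²; mirror symmetry z ↦ −z ⇒ only even powers of z.
3. Checking where it meets the axes: no z-intercept at any integer in the box; the x-axis gridline crossings are at x ∈ {-1, 1}.
4. These observations pin down the coefficients.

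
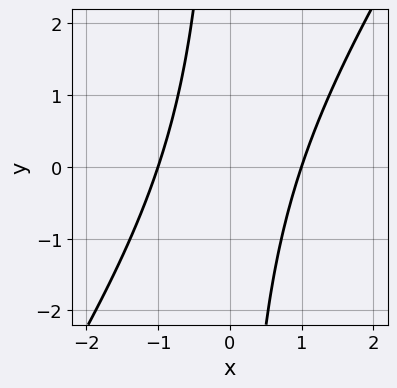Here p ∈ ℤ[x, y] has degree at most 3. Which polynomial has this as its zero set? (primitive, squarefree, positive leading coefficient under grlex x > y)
(a) deg p = 2. The shape is more complex than any degree-1 curve.
(b) Against the integer gridlines: it misses every integer gridline on the y-axis; the x-axis gridline crossings are at x ∈ {-1, 1}.
(c) These observations pin down the coefficients.

3*x^2 - 2*x*y - 3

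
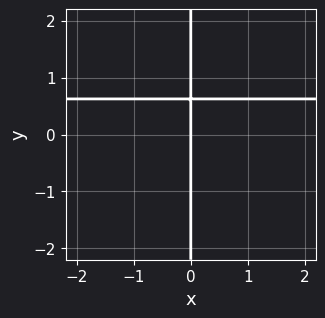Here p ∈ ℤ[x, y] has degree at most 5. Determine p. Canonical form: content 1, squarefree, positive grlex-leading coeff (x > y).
3*x*y^3 + 2*x*y - 2*x

1. Degree: no degree-3 curve has this shape, so deg p = 4.
2. From the visible intercepts: it meets the x-axis at x = 0 (among the integer gridlines); every point of the y-axis in the box is on the curve.
3. The integer polynomial consistent with all of this is the stated p.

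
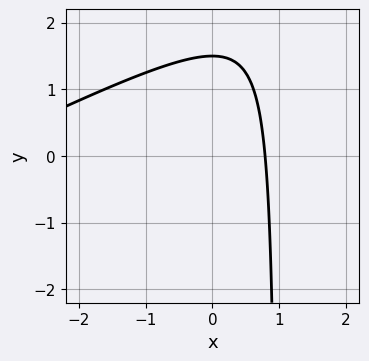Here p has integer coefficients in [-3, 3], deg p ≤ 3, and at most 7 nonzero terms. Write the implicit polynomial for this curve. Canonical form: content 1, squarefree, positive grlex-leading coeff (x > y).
(a) Degree: no degree-1 curve has this shape, so deg p = 2.
(b) Matching integer coefficients to the picture gives p.

x^2 - 2*x*y + 3*x + 2*y - 3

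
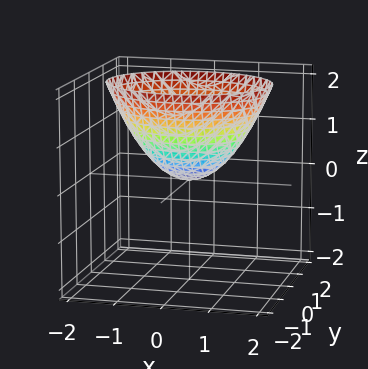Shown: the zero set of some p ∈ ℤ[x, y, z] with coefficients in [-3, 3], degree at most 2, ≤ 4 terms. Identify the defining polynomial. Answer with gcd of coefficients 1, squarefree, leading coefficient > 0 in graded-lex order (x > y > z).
1. deg p = 2. A paraboloid; a quadric.
2. Symmetries: the x ↦ −x reflection is a symmetry, so x appears only in even powers; mirror symmetry y ↦ −y ⇒ only even powers of y.
3. From the axis intercepts and sections: it crosses the z-axis at the gridline z = 0; one y-axis crossing is at y = 0; it meets the x-axis at x = 0 (among the integer gridlines).
4. Solving for integer coefficients yields p as stated.

2*x^2 + 3*y^2 - 3*z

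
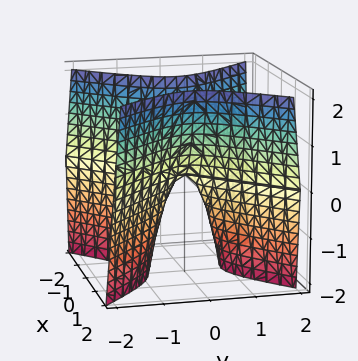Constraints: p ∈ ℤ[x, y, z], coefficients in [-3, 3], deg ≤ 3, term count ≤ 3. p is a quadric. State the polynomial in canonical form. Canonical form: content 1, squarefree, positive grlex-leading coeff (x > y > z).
(a) deg p = 2. A saddle surface; a quadric.
(b) Symmetries: the x ↦ −x reflection is a symmetry, so x appears only in even powers; mirror symmetry y ↦ −y ⇒ only even powers of y.
(c) Checking where it meets the axes: it crosses the z-axis at the gridline z = 0; it meets the y-axis at y = 0 (among the integer gridlines); it crosses the x-axis at the gridline x = 0.
(d) Matching integer coefficients to the picture gives p.

3*x^2 - 3*y^2 - z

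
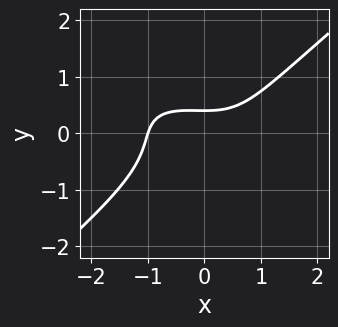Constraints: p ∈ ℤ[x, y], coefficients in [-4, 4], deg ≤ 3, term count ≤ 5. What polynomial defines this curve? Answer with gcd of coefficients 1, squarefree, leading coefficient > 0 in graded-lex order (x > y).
(a) The degree is 3 — the shape is more complex than any degree-2 curve.
(b) From the axis intercepts and sections: it crosses the x-axis at the gridline x = -1.
(c) Together with the visible shape, these determine p as stated.

x^3 + x^2*y - 3*y^3 - 2*y + 1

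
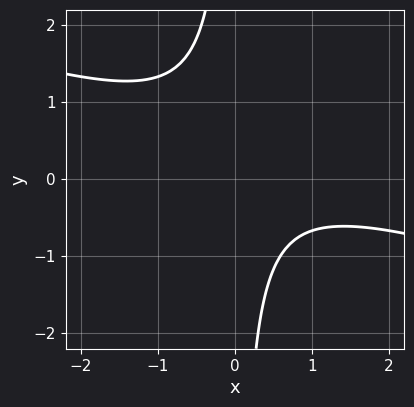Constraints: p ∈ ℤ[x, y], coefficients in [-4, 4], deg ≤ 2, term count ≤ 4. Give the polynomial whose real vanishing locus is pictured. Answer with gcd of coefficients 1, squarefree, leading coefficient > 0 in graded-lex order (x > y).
1. Degree: a generic line meets the curve in up to 2 points, so deg p = 2.
2. Checking where it meets the axes: no x-intercept at any integer in the box; no y-intercept at any integer in the box.
3. These observations pin down the coefficients.

x^2 + 3*x*y - x + 2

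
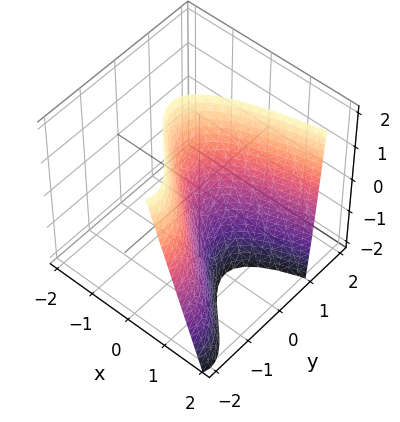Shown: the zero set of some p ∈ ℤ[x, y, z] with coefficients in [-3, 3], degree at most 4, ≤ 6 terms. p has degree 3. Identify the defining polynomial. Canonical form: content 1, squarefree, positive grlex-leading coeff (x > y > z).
(a) deg p = 3. No degree-2 surface has this shape.
(b) Observable constraints: one y-axis crossing is at y = 0; it crosses the z-axis at the gridline z = 0; it crosses the x-axis at the gridline x = 0.
(c) These observations pin down the coefficients.

y^3 + 3*y^2 - 3*x - z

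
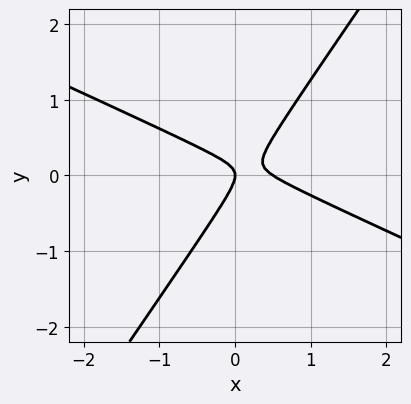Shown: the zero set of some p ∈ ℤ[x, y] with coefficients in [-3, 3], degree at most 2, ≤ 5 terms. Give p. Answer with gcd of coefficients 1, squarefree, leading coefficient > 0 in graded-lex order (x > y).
2*x^2 + 3*x*y - 3*y^2 - x

1. The degree is 2 — the shape is more complex than any degree-1 curve.
2. From the visible intercepts: one x-axis crossing is at x = 0; it crosses the y-axis at the gridline y = 0.
3. Solving for integer coefficients yields p as stated.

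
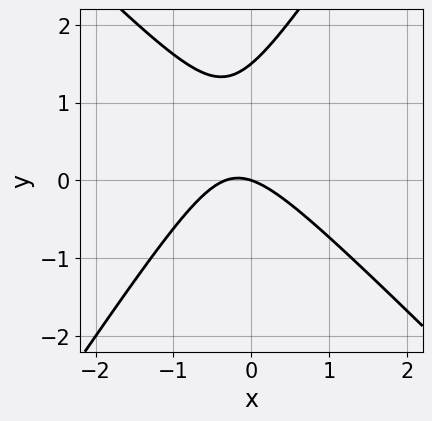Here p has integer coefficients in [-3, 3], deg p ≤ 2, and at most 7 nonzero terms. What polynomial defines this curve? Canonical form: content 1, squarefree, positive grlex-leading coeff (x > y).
1. The degree is 2 — no degree-1 curve has this shape.
2. From the visible intercepts: one y-axis crossing is at y = 0; one x-axis crossing is at x = 0.
3. Matching integer coefficients to the picture gives p.

3*x^2 + x*y - 2*y^2 + x + 3*y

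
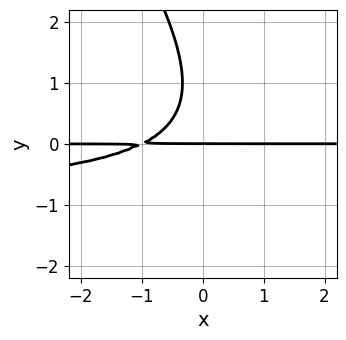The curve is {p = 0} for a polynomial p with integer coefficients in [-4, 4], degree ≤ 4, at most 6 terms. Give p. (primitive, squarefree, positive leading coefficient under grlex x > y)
3*x*y^2 + 2*y^3 + 3*x*y - 3*y^2 + 3*y

First, the degree is 3 — no degree-2 curve has this shape.
Then, from the axis intercepts and sections: one y-axis crossing is at y = 0; the visible x-axis segment lies entirely on the curve.
Finally, solving for integer coefficients yields p as stated.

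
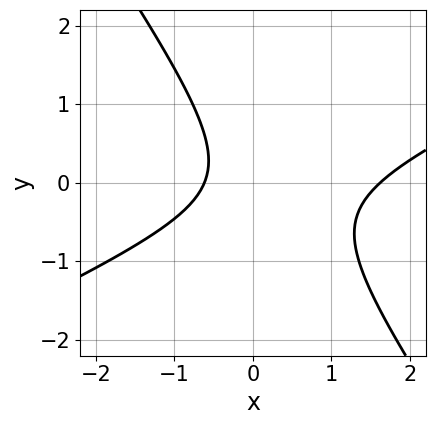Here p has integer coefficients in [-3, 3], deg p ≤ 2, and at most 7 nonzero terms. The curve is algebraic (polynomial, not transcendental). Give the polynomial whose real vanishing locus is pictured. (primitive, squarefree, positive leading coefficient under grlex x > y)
2*x^2 - 3*x*y - 3*y^2 - 2*x - 2

(a) Degree: no degree-1 curve has this shape, so deg p = 2.
(b) Reading off the gridlines: the curve avoids every integer y-axis point in the box.
(c) Together with the visible shape, these determine p as stated.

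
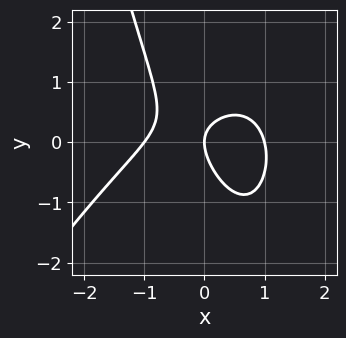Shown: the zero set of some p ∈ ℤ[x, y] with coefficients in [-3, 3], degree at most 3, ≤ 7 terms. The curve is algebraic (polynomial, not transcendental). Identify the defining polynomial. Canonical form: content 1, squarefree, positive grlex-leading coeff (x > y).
deg p = 3. The shape is more complex than any degree-2 curve.
From the visible intercepts: the x-axis gridline crossings are at x ∈ {-1, 0, 1}; it meets the y-axis at y = 0 (among the integer gridlines).
Together with the visible shape, these determine p as stated.

2*x^3 - x^2*y + 2*x*y + 2*y^2 - 2*x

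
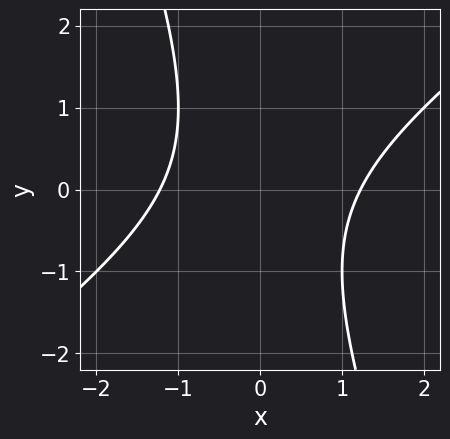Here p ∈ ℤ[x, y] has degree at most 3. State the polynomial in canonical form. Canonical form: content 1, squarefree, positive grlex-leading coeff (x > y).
deg p = 2.
Checking where it meets the axes: no y-intercept at any integer in the box.
Together with the visible shape, these determine p as stated.

2*x^2 - 2*x*y - y^2 - 3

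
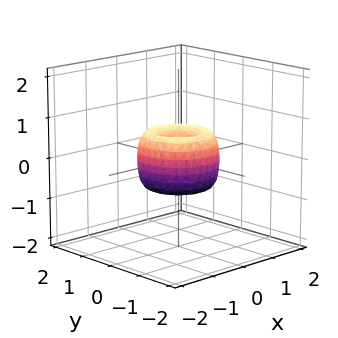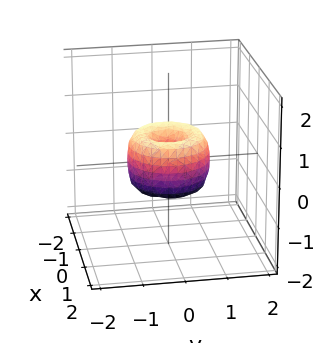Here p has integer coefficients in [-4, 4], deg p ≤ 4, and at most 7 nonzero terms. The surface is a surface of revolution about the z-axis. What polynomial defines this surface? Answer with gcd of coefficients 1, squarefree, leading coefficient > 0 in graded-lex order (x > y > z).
Degree: the shape is more complex than any degree-3 surface, so deg p = 4.
Symmetry: the surface is invariant under rotation about z: p = q(x² + y², z).
Against the integer gridlines: it crosses the z-axis at the gridline z = 0; the x-axis gridline crossings are at x ∈ {-1, 0, 1}; a circular section at z = 0 has radius exactly 1; the y-axis gridline crossings are at y ∈ {-1, 0, 1}.
Matching integer coefficients to the picture gives p.

2*x^4 + 4*x^2*y^2 + 2*y^4 - 2*x^2 - 2*y^2 + z^2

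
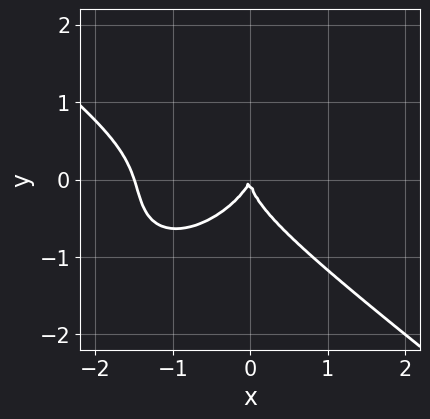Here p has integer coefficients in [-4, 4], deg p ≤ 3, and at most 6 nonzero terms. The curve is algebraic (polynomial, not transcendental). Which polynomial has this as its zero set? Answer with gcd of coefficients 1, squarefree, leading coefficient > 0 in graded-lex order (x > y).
2*x^3 - x*y^2 + 3*y^3 + 3*x^2 - x*y

1. Degree: the shape is more complex than any degree-2 curve, so deg p = 3.
2. From the visible intercepts: it crosses the x-axis at the gridline x = 0; it meets the y-axis at y = 0 (among the integer gridlines).
3. Matching integer coefficients to the picture gives p.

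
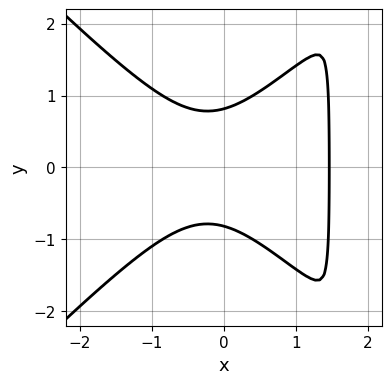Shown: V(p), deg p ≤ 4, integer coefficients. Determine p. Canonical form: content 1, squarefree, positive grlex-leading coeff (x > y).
2*x^3 - 2*x*y^2 - 2*x^2 + 3*y^2 - 2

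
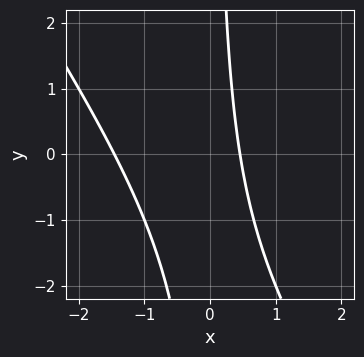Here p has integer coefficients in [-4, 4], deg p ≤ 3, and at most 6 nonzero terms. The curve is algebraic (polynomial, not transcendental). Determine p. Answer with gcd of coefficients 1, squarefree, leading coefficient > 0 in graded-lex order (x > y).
First, deg p = 2. A generic line meets the curve in up to 2 points.
Then, observable constraints: it misses every integer gridline on the y-axis.
Finally, matching integer coefficients to the picture gives p.

3*x^2 + 2*x*y + 3*x - 2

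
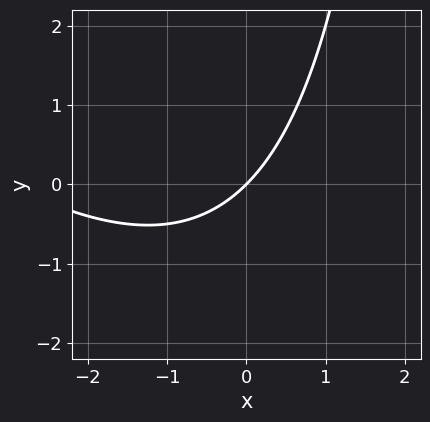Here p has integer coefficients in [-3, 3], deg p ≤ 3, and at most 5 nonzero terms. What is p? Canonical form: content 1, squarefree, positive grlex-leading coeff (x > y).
First, degree: a generic line meets the curve in up to 2 points, so deg p = 2.
Then, checking where it meets the axes: it crosses the y-axis at the gridline y = 0; it meets the x-axis at x = 0 (among the integer gridlines).
Finally, solving for integer coefficients yields p as stated.

x^2 + x*y + 3*x - 3*y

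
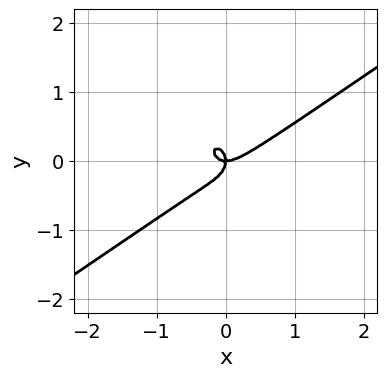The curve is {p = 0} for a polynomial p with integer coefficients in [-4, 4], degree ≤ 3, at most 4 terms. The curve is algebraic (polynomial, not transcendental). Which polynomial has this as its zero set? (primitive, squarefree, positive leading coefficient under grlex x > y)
2*x^3 - 2*x^2*y - 2*y^3 - x*y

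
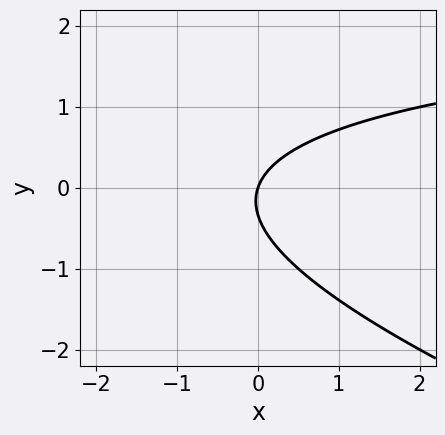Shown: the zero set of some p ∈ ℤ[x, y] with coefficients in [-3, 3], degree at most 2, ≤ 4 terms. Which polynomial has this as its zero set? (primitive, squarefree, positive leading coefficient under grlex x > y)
x*y + 3*y^2 - 3*x + y

The degree is 2 — the shape is more complex than any degree-1 curve.
Against the integer gridlines: one x-axis crossing is at x = 0; one y-axis crossing is at y = 0.
Assembling these constraints gives the stated polynomial.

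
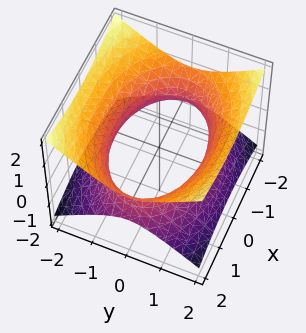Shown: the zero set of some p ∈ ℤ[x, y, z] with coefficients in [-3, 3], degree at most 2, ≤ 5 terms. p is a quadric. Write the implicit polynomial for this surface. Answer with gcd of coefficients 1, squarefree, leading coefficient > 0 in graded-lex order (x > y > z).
First, deg p = 2. One connected sheet with a waist; a quadric.
Then, symmetries: the z ↦ −z reflection is a symmetry, so z appears only in even powers; mirror symmetry x ↦ −x ⇒ only even powers of x; mirror symmetry y ↦ −y ⇒ only even powers of y.
Next, from the visible intercepts: the surface avoids every integer z-axis point in the box.
Finally, solving for integer coefficients yields p as stated.

x^2 + 2*y^2 - 3*z^2 - 3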